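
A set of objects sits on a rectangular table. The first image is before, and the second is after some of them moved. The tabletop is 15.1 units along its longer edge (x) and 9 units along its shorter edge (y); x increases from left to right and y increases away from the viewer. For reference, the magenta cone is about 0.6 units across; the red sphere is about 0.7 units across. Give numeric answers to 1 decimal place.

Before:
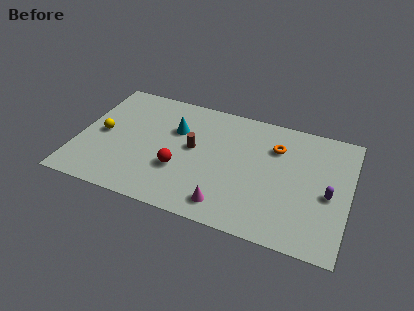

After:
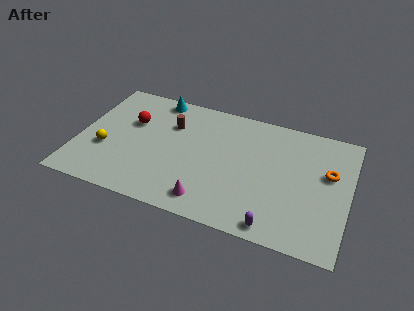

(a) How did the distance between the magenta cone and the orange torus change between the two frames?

+1.9

Before: roughly 5.6 units apart; after: 7.5. That's 1.9 units further apart.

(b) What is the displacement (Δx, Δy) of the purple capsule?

(-2.7, -3.1)

The purple capsule was at about (14.0, 4.0) and moved to about (11.3, 0.9).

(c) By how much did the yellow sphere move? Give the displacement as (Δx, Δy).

(0.3, -1.1)

The yellow sphere started near (1.3, 4.4) and ended near (1.6, 3.3).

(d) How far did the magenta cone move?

1.0

From (8.6, 1.4) to (7.6, 1.4), the magenta cone covered √(1.0² + 0.0²) ≈ 1.0 units.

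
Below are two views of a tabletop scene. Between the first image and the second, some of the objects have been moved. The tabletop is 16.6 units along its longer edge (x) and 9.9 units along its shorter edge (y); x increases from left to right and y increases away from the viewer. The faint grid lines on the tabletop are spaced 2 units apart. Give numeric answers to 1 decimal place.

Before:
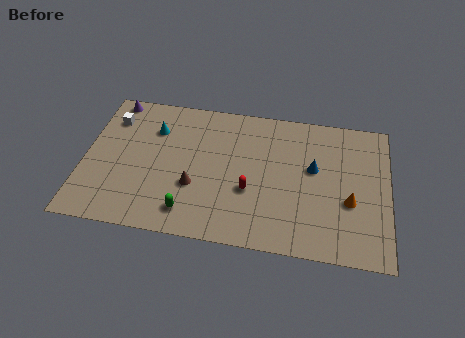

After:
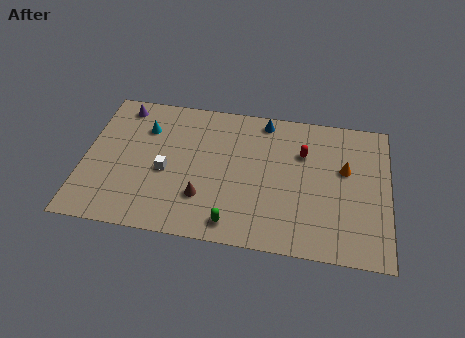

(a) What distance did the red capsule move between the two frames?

4.2

The red capsule was near (9.1, 3.7) before and (11.9, 6.8) after, so it travelled √(2.8² + 3.1²) ≈ 4.2 units.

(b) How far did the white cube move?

4.6

From (1.3, 7.6) to (4.5, 4.3), the white cube covered √(3.2² + 3.3²) ≈ 4.6 units.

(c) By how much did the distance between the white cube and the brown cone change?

-3.7

The distance was about 6.3 in the first image and 2.6 in the second, so they moved 3.7 units closer together.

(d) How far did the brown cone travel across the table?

0.9

The brown cone moved from about (6.1, 3.5) to (6.6, 2.8), a distance of √(0.5² + 0.7²) ≈ 0.9.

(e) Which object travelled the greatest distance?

the white cube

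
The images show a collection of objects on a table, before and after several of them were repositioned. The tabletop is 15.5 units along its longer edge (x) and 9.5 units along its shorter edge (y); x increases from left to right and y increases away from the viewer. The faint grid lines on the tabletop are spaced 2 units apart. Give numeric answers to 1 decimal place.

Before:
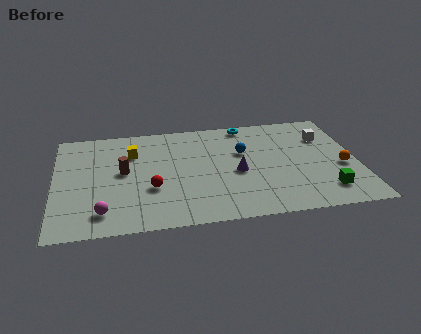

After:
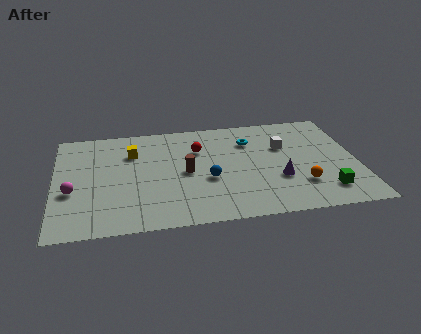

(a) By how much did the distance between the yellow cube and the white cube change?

-2.2

Before: roughly 10.0 units apart; after: 7.8. That's 2.2 units closer together.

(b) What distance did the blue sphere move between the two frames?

2.9

The blue sphere moved from about (9.7, 6.0) to (7.8, 3.8), a distance of √(1.9² + 2.2²) ≈ 2.9.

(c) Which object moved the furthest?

the red sphere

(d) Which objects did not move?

the green cube and the yellow cube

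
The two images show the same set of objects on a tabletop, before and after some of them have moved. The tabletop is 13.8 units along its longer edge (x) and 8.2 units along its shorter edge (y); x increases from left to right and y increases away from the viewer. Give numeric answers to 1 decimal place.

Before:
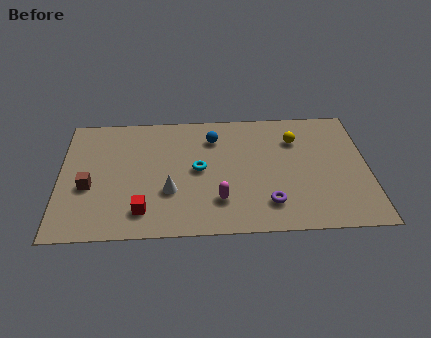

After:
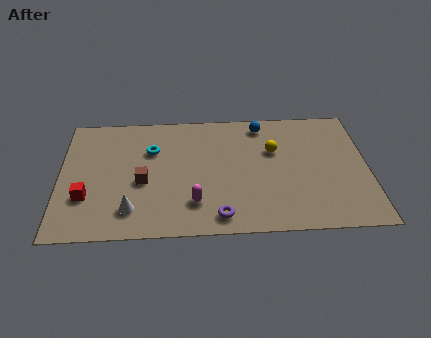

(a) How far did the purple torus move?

2.3

The purple torus was near (9.3, 1.8) before and (7.1, 1.1) after, so it travelled √(2.2² + 0.7²) ≈ 2.3 units.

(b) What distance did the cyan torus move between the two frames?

2.5

The cyan torus moved from about (6.2, 4.2) to (4.1, 5.6), a distance of √(2.1² + 1.4²) ≈ 2.5.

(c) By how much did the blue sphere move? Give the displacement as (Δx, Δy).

(2.2, 0.8)

The blue sphere was at about (6.9, 6.3) and moved to about (9.1, 7.1).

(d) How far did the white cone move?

2.0

The white cone moved from about (4.9, 2.8) to (3.2, 1.7), a distance of √(1.7² + 1.1²) ≈ 2.0.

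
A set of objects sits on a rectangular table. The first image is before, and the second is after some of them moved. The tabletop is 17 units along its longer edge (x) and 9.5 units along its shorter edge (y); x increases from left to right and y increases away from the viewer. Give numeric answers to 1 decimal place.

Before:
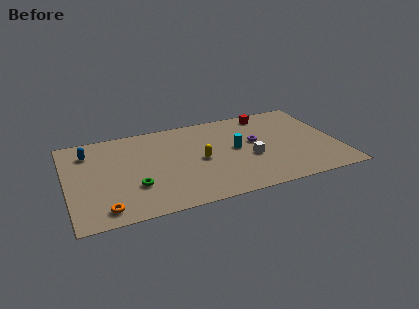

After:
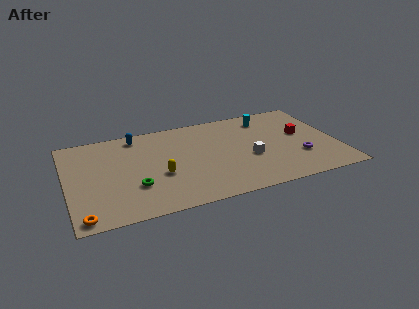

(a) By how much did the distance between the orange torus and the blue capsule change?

+2.2

Before: roughly 6.1 units apart; after: 8.3. That's 2.2 units further apart.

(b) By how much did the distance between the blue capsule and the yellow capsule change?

-2.7

Before: roughly 7.4 units apart; after: 4.7. That's 2.7 units closer together.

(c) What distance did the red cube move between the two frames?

3.5

The red cube was near (13.0, 8.3) before and (14.9, 5.4) after, so it travelled √(1.9² + 2.9²) ≈ 3.5 units.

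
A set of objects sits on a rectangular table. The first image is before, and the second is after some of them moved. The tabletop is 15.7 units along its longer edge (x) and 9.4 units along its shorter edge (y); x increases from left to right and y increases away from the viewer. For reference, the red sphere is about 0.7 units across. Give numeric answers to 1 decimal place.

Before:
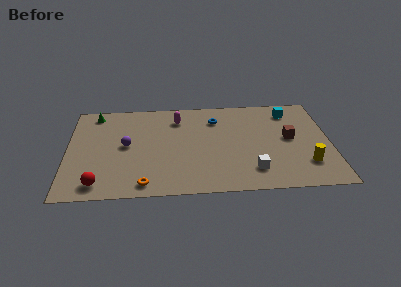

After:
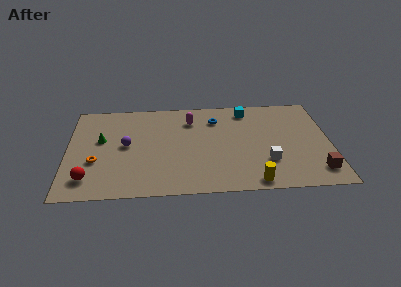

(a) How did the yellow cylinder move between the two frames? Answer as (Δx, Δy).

(-3.2, -1.5)

The yellow cylinder started near (14.2, 2.4) and ended near (11.0, 0.9).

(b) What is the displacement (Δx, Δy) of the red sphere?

(-0.6, 0.5)

The red sphere was at about (1.9, 1.3) and moved to about (1.3, 1.8).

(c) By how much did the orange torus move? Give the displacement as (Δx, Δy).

(-2.9, 2.3)

The orange torus was at about (4.6, 1.1) and moved to about (1.7, 3.4).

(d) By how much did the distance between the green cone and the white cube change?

-1.0

Before: roughly 11.3 units apart; after: 10.3. That's 1.0 units closer together.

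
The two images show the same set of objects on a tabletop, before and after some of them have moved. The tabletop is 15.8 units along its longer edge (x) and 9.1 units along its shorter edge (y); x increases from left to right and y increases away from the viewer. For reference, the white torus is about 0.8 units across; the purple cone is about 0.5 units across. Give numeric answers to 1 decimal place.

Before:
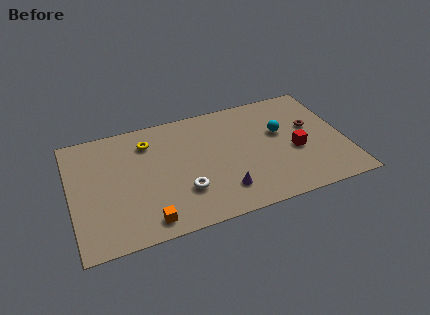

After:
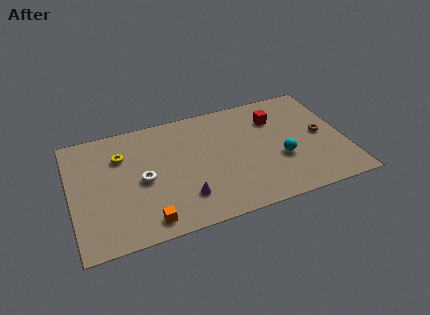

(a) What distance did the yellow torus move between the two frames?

1.7

The yellow torus moved from about (4.6, 7.1) to (3.0, 6.5), a distance of √(1.6² + 0.6²) ≈ 1.7.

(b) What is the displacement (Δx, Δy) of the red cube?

(-0.9, 2.9)

The red cube started near (12.9, 3.8) and ended near (12.0, 6.7).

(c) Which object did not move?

the orange cube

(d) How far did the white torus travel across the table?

2.7

From (6.3, 2.7) to (4.1, 4.3), the white torus covered √(2.2² + 1.6²) ≈ 2.7 units.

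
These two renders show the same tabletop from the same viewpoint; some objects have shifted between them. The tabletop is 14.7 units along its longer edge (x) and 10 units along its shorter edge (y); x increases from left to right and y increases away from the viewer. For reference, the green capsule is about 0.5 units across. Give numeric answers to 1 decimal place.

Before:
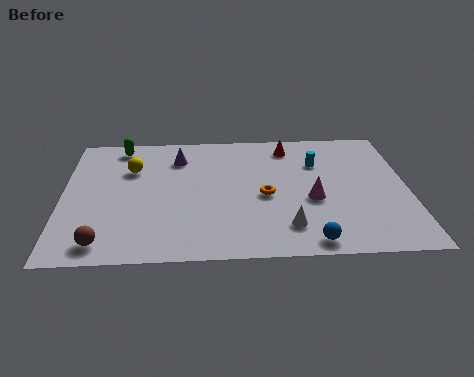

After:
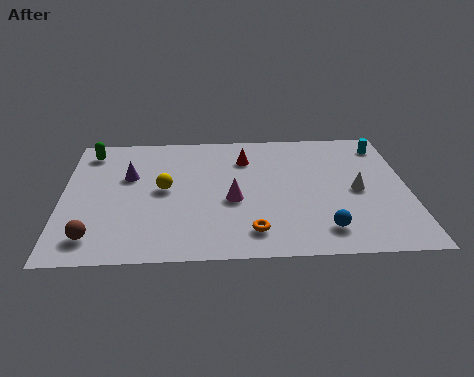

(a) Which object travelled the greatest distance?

the white cone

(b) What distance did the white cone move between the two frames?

4.0

The white cone was near (9.5, 2.1) before and (12.5, 4.7) after, so it travelled √(3.0² + 2.6²) ≈ 4.0 units.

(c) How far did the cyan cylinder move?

3.2

The cyan cylinder was near (10.9, 7.0) before and (13.8, 8.3) after, so it travelled √(2.9² + 1.3²) ≈ 3.2 units.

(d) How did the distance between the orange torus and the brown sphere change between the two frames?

-0.9

The distance was about 7.5 in the first image and 6.6 in the second, so they moved 0.9 units closer together.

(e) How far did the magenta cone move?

3.4

From (10.6, 4.1) to (7.2, 4.2), the magenta cone covered √(3.4² + 0.1²) ≈ 3.4 units.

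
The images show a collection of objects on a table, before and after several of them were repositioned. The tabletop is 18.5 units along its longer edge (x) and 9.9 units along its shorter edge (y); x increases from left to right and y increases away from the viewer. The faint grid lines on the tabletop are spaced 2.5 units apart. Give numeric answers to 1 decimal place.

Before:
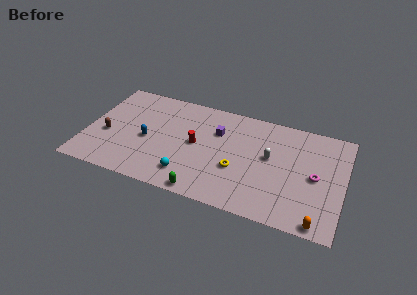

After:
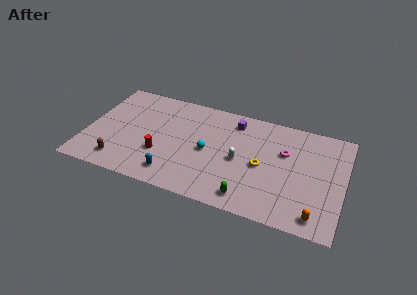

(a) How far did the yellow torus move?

1.9

From (11.0, 3.7) to (12.7, 4.6), the yellow torus covered √(1.7² + 0.9²) ≈ 1.9 units.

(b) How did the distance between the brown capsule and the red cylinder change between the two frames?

-3.3

Before: roughly 6.5 units apart; after: 3.2. That's 3.3 units closer together.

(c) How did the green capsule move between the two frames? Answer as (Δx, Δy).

(3.1, 0.6)

The green capsule started near (8.9, 0.8) and ended near (12.0, 1.4).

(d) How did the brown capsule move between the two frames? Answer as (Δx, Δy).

(1.2, -2.3)

From the two frames, the brown capsule sits at roughly (1.5, 4.0) before and (2.7, 1.7) after.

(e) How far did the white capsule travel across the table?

2.3

The white capsule was near (13.2, 5.6) before and (11.1, 4.6) after, so it travelled √(2.1² + 1.0²) ≈ 2.3 units.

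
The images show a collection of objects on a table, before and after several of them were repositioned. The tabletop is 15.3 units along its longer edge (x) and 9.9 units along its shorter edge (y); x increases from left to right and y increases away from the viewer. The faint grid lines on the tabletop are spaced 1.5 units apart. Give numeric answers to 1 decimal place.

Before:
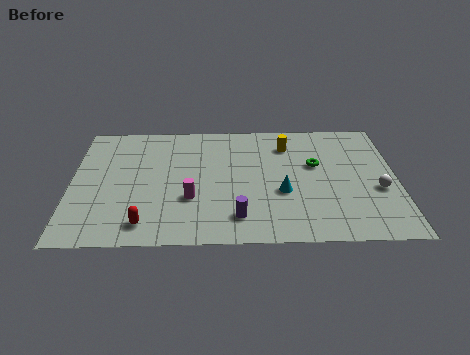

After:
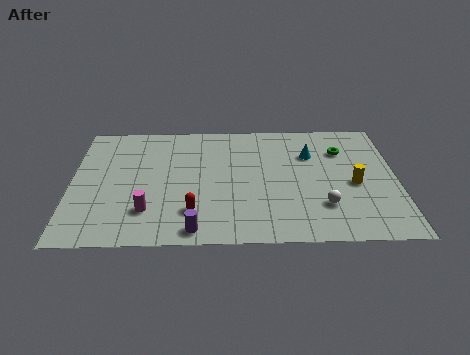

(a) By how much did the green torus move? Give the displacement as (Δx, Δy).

(1.3, 1.2)

The green torus was at about (11.5, 6.0) and moved to about (12.8, 7.2).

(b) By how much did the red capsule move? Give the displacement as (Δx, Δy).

(2.2, 0.9)

The red capsule was at about (3.5, 1.5) and moved to about (5.7, 2.4).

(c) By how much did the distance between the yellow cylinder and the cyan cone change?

-0.7

Before: roughly 3.9 units apart; after: 3.2. That's 0.7 units closer together.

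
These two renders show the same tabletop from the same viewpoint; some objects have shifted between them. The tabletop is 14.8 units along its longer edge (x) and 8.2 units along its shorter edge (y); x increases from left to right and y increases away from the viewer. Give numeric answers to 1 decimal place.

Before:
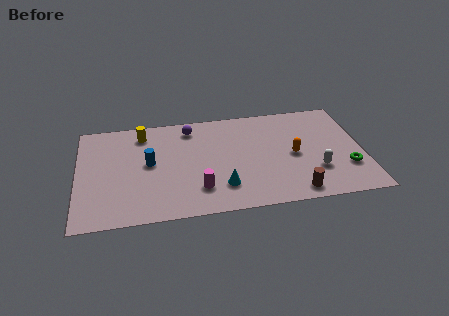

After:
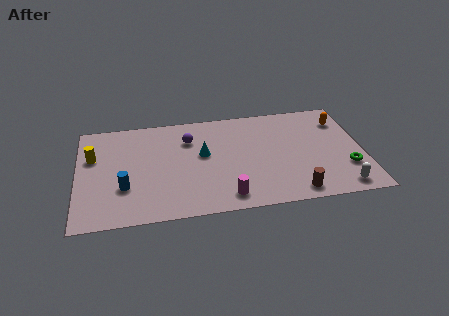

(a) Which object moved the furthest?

the orange capsule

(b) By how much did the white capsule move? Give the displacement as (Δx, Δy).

(1.2, -1.5)

The white capsule was at about (12.3, 2.5) and moved to about (13.5, 1.0).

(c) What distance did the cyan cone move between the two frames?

2.8

The cyan cone moved from about (7.4, 2.0) to (6.5, 4.7), a distance of √(0.9² + 2.7²) ≈ 2.8.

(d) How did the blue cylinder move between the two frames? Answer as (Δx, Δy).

(-1.3, -1.7)

The blue cylinder was at about (3.7, 4.4) and moved to about (2.4, 2.7).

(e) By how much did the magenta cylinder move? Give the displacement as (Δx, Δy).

(1.4, -0.8)

The magenta cylinder started near (6.2, 2.0) and ended near (7.6, 1.2).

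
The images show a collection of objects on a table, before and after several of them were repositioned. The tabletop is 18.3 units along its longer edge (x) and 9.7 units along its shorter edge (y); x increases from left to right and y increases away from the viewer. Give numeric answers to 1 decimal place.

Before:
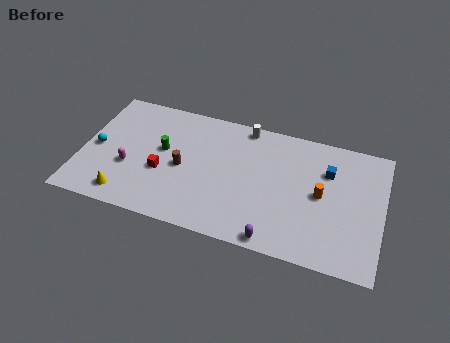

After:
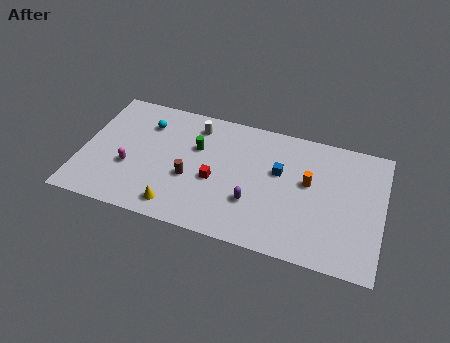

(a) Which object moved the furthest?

the cyan sphere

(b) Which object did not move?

the magenta capsule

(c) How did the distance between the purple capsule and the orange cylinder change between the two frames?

-0.7

The distance was about 4.8 in the first image and 4.1 in the second, so they moved 0.7 units closer together.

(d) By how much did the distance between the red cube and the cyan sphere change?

+1.3

Before: roughly 4.2 units apart; after: 5.5. That's 1.3 units further apart.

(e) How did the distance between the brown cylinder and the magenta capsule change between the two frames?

+0.4

The distance was about 3.3 in the first image and 3.7 in the second, so they moved 0.4 units further apart.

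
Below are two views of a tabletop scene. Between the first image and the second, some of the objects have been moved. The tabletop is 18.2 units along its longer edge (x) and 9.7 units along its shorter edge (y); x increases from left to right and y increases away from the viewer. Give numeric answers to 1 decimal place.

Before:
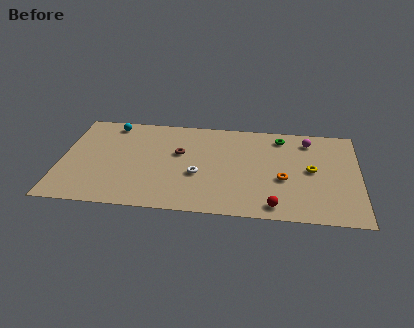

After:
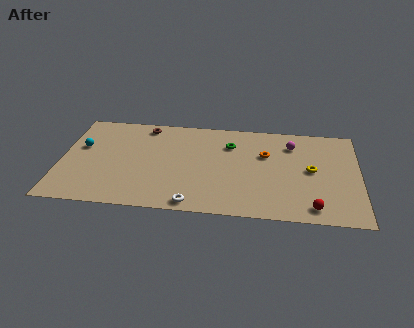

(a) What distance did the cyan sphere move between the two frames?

3.1

From (2.9, 8.5) to (1.2, 5.9), the cyan sphere covered √(1.7² + 2.6²) ≈ 3.1 units.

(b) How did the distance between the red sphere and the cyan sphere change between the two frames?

+2.4

The distance was about 12.5 in the first image and 14.9 in the second, so they moved 2.4 units further apart.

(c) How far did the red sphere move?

2.3

The red sphere was near (13.1, 1.2) before and (15.4, 1.3) after, so it travelled √(2.3² + 0.1²) ≈ 2.3 units.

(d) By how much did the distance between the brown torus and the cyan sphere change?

-0.4

Before: roughly 5.0 units apart; after: 4.6. That's 0.4 units closer together.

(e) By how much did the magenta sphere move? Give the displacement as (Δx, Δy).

(-1.0, -0.5)

The magenta sphere was at about (15.1, 8.0) and moved to about (14.1, 7.5).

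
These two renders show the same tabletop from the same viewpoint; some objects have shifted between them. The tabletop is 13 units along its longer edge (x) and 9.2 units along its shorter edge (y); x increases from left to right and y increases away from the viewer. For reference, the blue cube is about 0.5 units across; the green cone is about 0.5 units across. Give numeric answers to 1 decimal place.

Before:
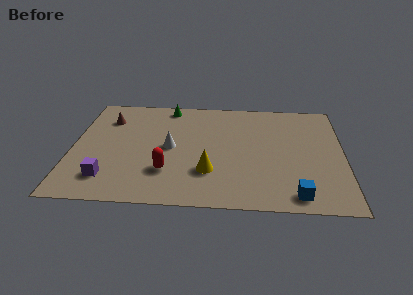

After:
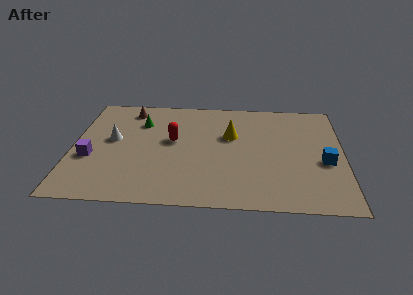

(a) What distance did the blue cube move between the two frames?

3.0

From (10.7, 1.1) to (12.1, 3.8), the blue cube covered √(1.4² + 2.7²) ≈ 3.0 units.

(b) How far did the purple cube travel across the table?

1.8

The purple cube moved from about (1.8, 1.9) to (0.9, 3.5), a distance of √(0.9² + 1.6²) ≈ 1.8.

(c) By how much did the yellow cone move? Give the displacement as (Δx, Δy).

(1.0, 3.1)

The yellow cone started near (6.6, 2.7) and ended near (7.6, 5.8).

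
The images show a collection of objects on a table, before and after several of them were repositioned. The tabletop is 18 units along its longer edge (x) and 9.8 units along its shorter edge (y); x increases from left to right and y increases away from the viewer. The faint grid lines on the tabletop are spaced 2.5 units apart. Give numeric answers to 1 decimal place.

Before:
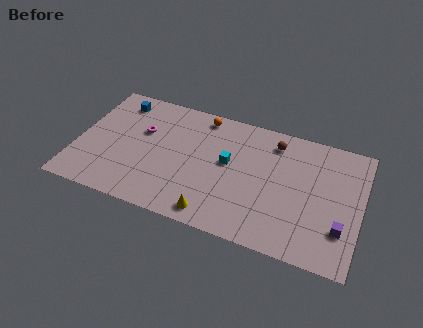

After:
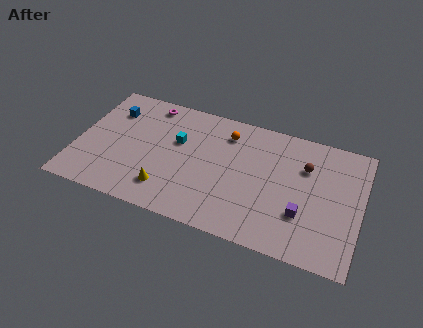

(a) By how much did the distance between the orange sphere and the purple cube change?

-4.0

Before: roughly 11.0 units apart; after: 7.0. That's 4.0 units closer together.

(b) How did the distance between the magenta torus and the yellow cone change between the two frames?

-0.4

The distance was about 7.1 in the first image and 6.7 in the second, so they moved 0.4 units closer together.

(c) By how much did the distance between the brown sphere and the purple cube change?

-3.3

Before: roughly 7.0 units apart; after: 3.7. That's 3.3 units closer together.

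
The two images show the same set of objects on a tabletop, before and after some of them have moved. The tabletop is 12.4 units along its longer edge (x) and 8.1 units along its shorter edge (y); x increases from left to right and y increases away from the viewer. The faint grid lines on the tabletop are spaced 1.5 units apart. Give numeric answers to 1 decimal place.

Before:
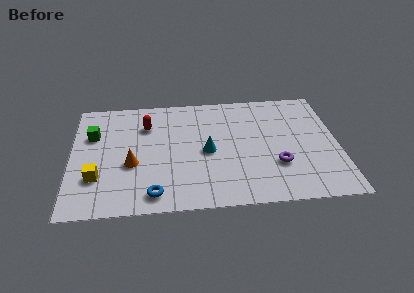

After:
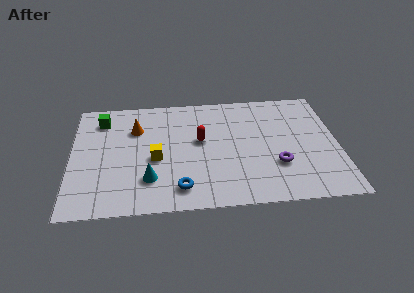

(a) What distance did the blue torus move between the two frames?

1.2

The blue torus was near (3.8, 1.1) before and (5.0, 1.4) after, so it travelled √(1.2² + 0.3²) ≈ 1.2 units.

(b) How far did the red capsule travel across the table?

2.8

The red capsule was near (3.5, 5.9) before and (6.0, 4.6) after, so it travelled √(2.5² + 1.3²) ≈ 2.8 units.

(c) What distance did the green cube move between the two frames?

1.2

From (1.0, 5.4) to (1.4, 6.5), the green cube covered √(0.4² + 1.1²) ≈ 1.2 units.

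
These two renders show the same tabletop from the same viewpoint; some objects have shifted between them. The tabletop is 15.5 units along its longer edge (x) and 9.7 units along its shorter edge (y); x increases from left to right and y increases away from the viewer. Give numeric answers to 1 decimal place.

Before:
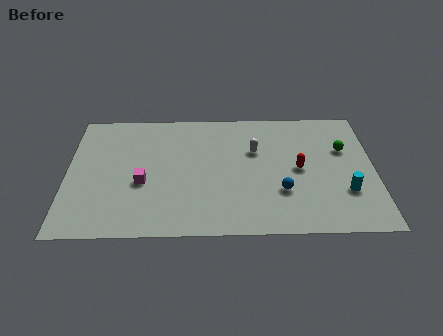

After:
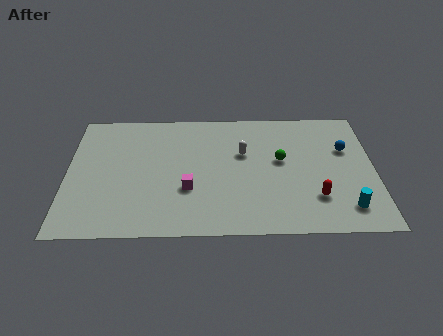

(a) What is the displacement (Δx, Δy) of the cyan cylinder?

(0.0, -1.2)

The cyan cylinder was at about (14.0, 3.0) and moved to about (14.0, 1.8).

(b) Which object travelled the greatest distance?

the blue sphere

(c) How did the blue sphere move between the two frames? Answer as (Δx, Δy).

(3.3, 3.2)

The blue sphere was at about (10.8, 3.1) and moved to about (14.1, 6.3).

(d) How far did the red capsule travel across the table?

2.3

The red capsule was near (11.7, 4.8) before and (12.5, 2.6) after, so it travelled √(0.8² + 2.2²) ≈ 2.3 units.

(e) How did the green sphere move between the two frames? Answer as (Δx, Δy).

(-3.2, -0.8)

From the two frames, the green sphere sits at roughly (14.0, 6.3) before and (10.8, 5.5) after.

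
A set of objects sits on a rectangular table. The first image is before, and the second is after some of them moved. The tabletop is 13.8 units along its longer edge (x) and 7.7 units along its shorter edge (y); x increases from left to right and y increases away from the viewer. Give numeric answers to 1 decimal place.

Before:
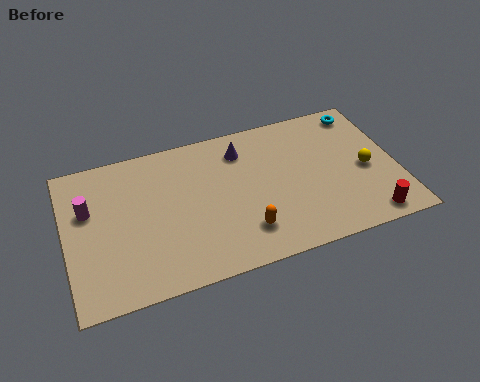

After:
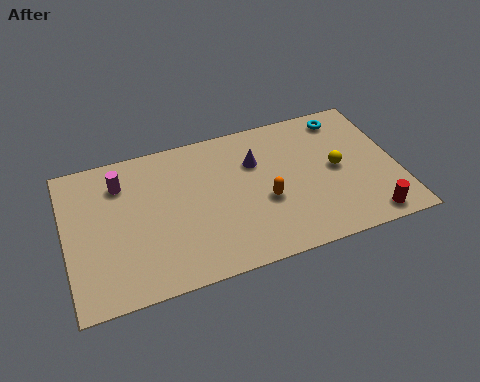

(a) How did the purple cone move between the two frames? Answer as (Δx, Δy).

(0.5, -0.8)

The purple cone started near (7.5, 6.1) and ended near (8.0, 5.3).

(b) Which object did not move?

the red cylinder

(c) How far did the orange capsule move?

1.6

The orange capsule moved from about (7.2, 1.8) to (8.2, 3.1), a distance of √(1.0² + 1.3²) ≈ 1.6.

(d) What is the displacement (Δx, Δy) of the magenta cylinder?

(1.4, 1.0)

The magenta cylinder was at about (1.0, 4.9) and moved to about (2.4, 5.9).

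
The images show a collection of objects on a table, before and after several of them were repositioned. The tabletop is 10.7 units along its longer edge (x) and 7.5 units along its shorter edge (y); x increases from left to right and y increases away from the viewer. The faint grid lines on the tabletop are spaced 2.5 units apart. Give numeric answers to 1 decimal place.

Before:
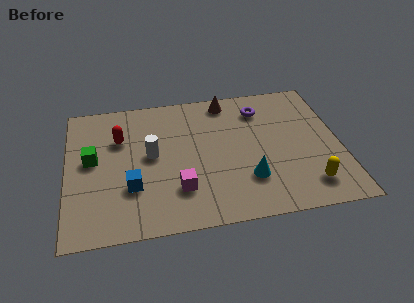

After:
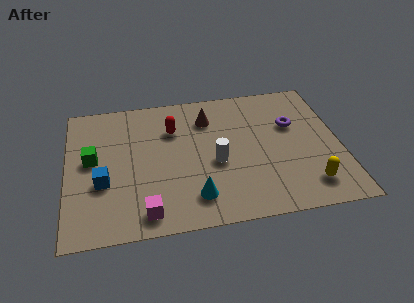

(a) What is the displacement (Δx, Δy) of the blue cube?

(-1.1, 0.4)

From the two frames, the blue cube sits at roughly (2.5, 2.4) before and (1.4, 2.8) after.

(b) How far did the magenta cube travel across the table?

1.6

From (4.3, 2.0) to (3.0, 1.0), the magenta cube covered √(1.3² + 1.0²) ≈ 1.6 units.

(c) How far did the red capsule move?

2.1

The red capsule was near (2.1, 5.1) before and (4.2, 5.3) after, so it travelled √(2.1² + 0.2²) ≈ 2.1 units.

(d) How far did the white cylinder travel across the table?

2.6

The white cylinder was near (3.3, 4.0) before and (5.8, 3.2) after, so it travelled √(2.5² + 0.8²) ≈ 2.6 units.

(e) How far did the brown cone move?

1.2

The brown cone was near (6.4, 6.6) before and (5.6, 5.7) after, so it travelled √(0.8² + 0.9²) ≈ 1.2 units.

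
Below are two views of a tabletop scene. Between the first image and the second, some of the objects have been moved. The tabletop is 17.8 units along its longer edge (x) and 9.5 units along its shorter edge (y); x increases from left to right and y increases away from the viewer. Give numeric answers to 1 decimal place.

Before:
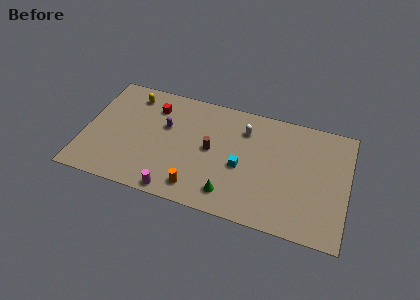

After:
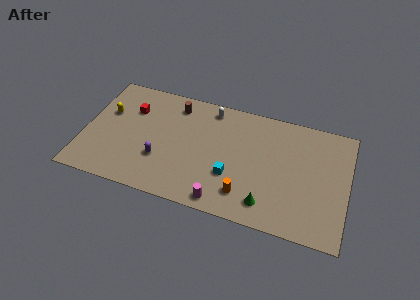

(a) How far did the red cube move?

1.6

The red cube moved from about (4.5, 7.3) to (3.0, 6.7), a distance of √(1.5² + 0.6²) ≈ 1.6.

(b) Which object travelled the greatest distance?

the brown cylinder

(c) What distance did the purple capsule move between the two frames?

2.8

The purple capsule was near (5.4, 5.9) before and (5.3, 3.1) after, so it travelled √(0.1² + 2.8²) ≈ 2.8 units.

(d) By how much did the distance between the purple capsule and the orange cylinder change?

+0.8

The distance was about 5.1 in the first image and 5.9 in the second, so they moved 0.8 units further apart.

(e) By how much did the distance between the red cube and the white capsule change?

-0.7

They were about 6.2 units apart before and 5.5 after — 0.7 units closer together.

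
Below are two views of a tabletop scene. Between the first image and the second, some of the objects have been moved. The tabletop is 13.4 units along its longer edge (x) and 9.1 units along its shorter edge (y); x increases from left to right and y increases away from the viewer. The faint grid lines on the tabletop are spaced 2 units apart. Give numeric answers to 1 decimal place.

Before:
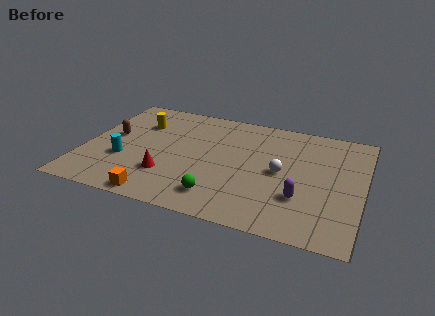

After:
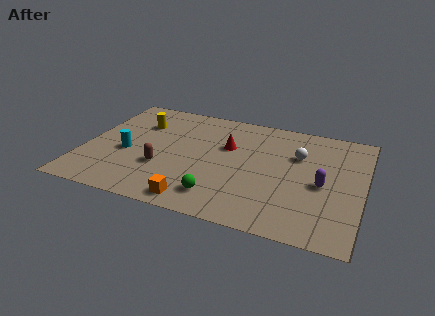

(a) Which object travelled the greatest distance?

the red cone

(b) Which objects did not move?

the green sphere and the yellow cylinder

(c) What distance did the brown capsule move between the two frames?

3.3

The brown capsule was near (1.2, 5.0) before and (3.9, 3.1) after, so it travelled √(2.7² + 1.9²) ≈ 3.3 units.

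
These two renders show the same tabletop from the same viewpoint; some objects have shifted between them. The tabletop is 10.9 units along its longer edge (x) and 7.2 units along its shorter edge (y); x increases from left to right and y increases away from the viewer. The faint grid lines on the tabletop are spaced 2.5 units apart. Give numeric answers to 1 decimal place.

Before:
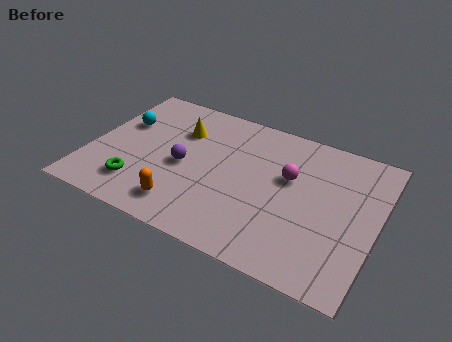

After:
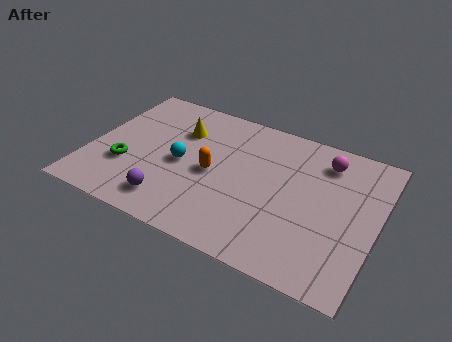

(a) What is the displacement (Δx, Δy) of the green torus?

(-0.6, 0.8)

The green torus was at about (2.1, 1.6) and moved to about (1.5, 2.4).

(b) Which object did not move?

the yellow cone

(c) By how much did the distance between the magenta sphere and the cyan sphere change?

-0.8

They were about 6.5 units apart before and 5.7 after — 0.8 units closer together.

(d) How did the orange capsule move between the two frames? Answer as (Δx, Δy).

(0.8, 2.1)

From the two frames, the orange capsule sits at roughly (3.9, 1.3) before and (4.7, 3.4) after.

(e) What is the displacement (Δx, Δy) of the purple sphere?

(-0.2, -2.0)

The purple sphere was at about (3.6, 3.3) and moved to about (3.4, 1.3).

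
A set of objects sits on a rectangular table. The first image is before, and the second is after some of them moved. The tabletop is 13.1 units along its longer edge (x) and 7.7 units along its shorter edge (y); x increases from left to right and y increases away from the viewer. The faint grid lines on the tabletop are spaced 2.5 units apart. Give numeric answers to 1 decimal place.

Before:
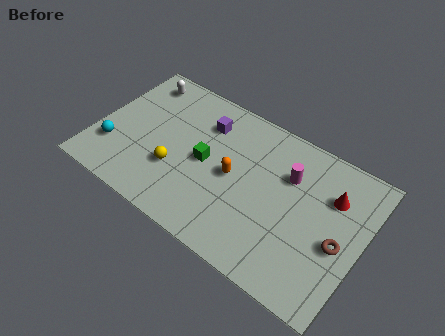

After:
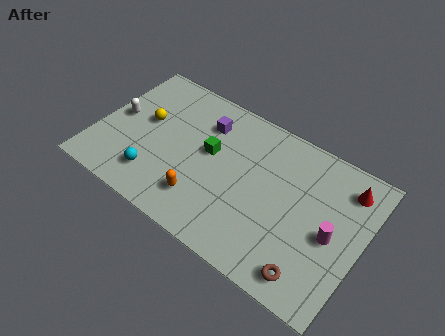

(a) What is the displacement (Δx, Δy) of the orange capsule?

(-1.2, -2.0)

The orange capsule started near (6.8, 3.8) and ended near (5.6, 1.8).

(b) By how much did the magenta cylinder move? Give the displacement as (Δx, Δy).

(2.4, -1.8)

The magenta cylinder was at about (9.3, 5.3) and moved to about (11.7, 3.5).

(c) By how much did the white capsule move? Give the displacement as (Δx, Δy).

(-0.6, -2.5)

From the two frames, the white capsule sits at roughly (1.5, 6.5) before and (0.9, 4.0) after.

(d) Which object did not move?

the purple cube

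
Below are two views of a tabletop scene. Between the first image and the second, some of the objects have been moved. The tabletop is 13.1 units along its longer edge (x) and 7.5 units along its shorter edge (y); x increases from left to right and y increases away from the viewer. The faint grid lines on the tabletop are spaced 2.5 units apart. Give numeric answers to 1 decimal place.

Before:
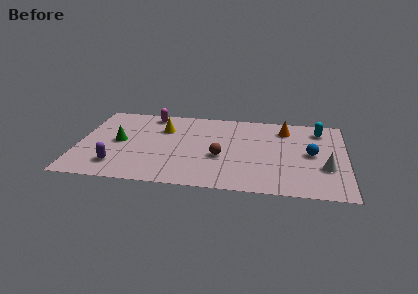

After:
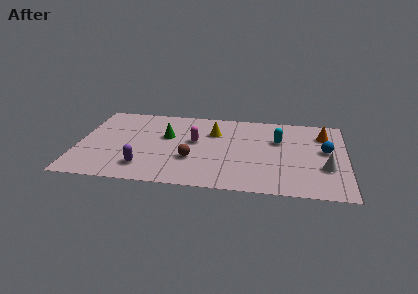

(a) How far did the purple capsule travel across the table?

1.3

The purple capsule was near (2.0, 1.6) before and (3.3, 1.6) after, so it travelled √(1.3² + 0.0²) ≈ 1.3 units.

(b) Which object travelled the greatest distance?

the magenta capsule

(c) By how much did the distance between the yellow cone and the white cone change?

-2.3

The distance was about 8.4 in the first image and 6.1 in the second, so they moved 2.3 units closer together.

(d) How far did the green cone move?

2.4

From (2.0, 3.8) to (4.3, 4.6), the green cone covered √(2.3² + 0.8²) ≈ 2.4 units.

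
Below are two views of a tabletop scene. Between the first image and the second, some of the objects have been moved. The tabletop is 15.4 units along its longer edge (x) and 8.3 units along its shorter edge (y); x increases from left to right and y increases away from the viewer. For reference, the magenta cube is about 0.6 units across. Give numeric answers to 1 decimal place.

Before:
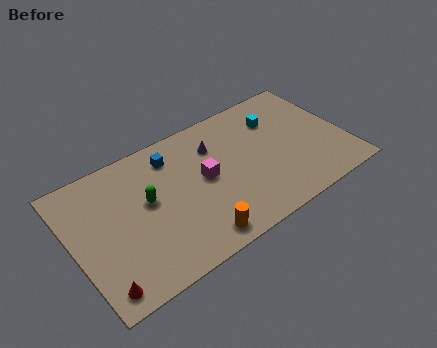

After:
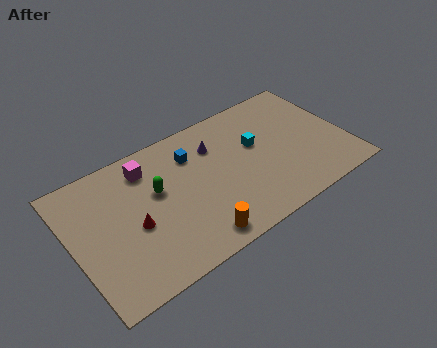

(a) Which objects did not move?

the purple cone and the orange cylinder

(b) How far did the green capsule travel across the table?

0.7

The green capsule was near (4.2, 4.7) before and (4.8, 5.0) after, so it travelled √(0.6² + 0.3²) ≈ 0.7 units.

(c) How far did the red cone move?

3.4

The red cone moved from about (1.0, 1.1) to (3.3, 3.6), a distance of √(2.3² + 2.5²) ≈ 3.4.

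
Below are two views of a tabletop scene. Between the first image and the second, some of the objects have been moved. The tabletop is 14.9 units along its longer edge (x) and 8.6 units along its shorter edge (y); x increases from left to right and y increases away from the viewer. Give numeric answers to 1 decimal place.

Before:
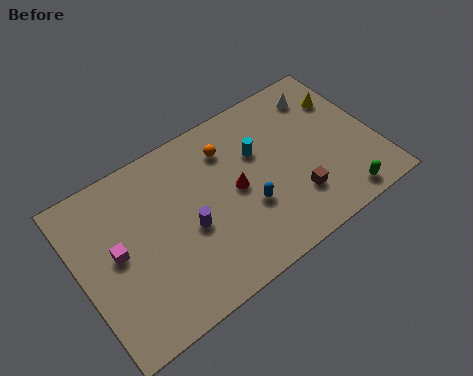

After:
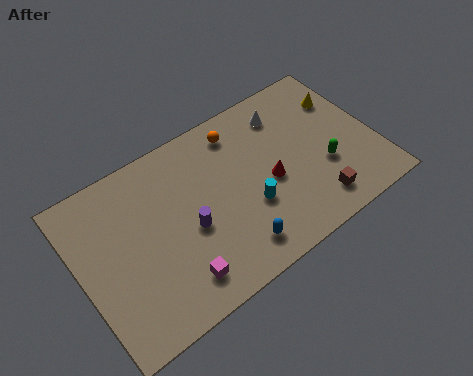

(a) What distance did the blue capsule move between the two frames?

1.9

The blue capsule was near (8.2, 3.1) before and (7.2, 1.5) after, so it travelled √(1.0² + 1.6²) ≈ 1.9 units.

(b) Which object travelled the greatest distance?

the magenta cube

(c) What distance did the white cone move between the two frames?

1.9

From (12.8, 7.0) to (10.9, 6.9), the white cone covered √(1.9² + 0.1²) ≈ 1.9 units.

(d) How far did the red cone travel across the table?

1.8

The red cone was near (7.8, 4.3) before and (9.5, 3.8) after, so it travelled √(1.7² + 0.5²) ≈ 1.8 units.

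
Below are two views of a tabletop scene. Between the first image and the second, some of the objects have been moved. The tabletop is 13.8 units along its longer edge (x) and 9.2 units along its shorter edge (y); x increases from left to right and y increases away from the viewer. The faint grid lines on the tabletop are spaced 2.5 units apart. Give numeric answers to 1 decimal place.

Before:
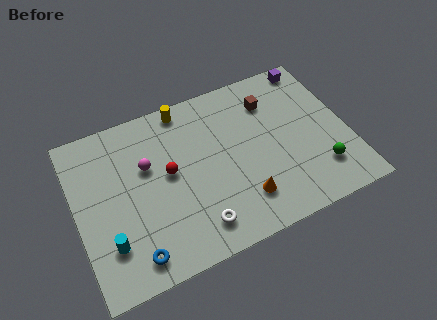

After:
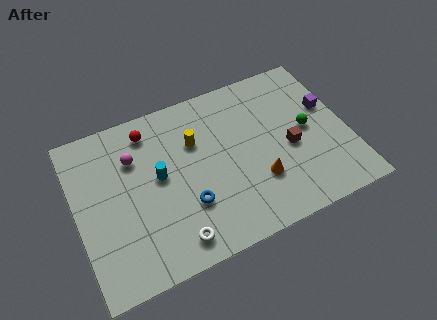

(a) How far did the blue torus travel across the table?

3.3

The blue torus was near (2.5, 1.3) before and (5.4, 2.9) after, so it travelled √(2.9² + 1.6²) ≈ 3.3 units.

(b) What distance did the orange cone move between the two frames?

1.1

The orange cone was near (8.1, 2.1) before and (9.0, 2.8) after, so it travelled √(0.9² + 0.7²) ≈ 1.1 units.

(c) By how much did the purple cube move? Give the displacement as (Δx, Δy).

(0.4, -2.7)

The purple cube started near (12.6, 8.3) and ended near (13.0, 5.6).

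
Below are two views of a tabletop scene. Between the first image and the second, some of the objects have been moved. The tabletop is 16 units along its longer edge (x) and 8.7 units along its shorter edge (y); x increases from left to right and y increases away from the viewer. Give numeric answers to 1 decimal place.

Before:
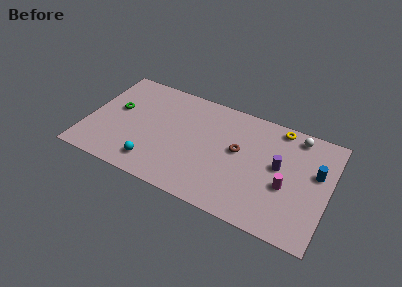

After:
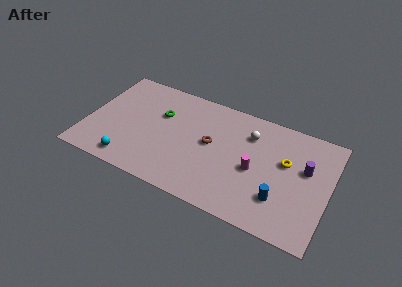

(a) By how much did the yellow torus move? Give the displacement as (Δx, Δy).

(0.7, -2.5)

The yellow torus started near (12.4, 7.8) and ended near (13.1, 5.3).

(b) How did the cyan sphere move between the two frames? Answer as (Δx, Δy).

(-1.5, -0.4)

The cyan sphere was at about (4.7, 1.6) and moved to about (3.2, 1.2).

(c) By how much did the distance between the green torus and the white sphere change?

-6.1

Before: roughly 12.1 units apart; after: 6.0. That's 6.1 units closer together.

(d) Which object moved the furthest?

the blue cylinder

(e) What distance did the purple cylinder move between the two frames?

1.8

The purple cylinder moved from about (12.7, 4.8) to (14.4, 5.3), a distance of √(1.7² + 0.5²) ≈ 1.8.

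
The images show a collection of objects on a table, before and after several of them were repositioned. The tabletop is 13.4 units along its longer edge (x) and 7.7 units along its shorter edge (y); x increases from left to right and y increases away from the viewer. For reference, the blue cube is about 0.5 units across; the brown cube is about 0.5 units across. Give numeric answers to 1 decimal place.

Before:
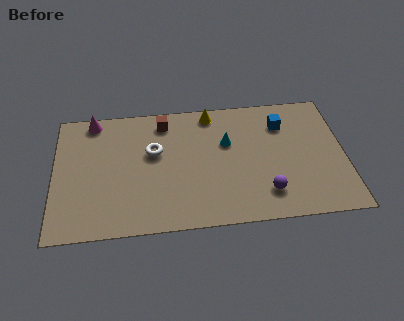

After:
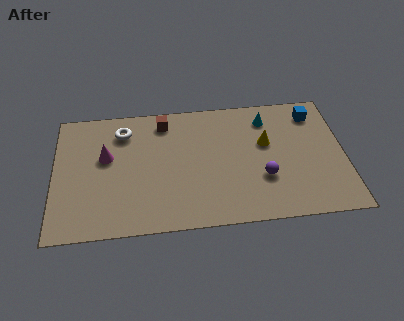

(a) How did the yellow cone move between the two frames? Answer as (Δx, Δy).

(2.5, -2.1)

The yellow cone started near (7.3, 6.8) and ended near (9.8, 4.7).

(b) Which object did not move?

the brown cube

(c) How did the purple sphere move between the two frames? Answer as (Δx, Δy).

(-0.1, 0.9)

The purple sphere started near (9.7, 1.7) and ended near (9.6, 2.6).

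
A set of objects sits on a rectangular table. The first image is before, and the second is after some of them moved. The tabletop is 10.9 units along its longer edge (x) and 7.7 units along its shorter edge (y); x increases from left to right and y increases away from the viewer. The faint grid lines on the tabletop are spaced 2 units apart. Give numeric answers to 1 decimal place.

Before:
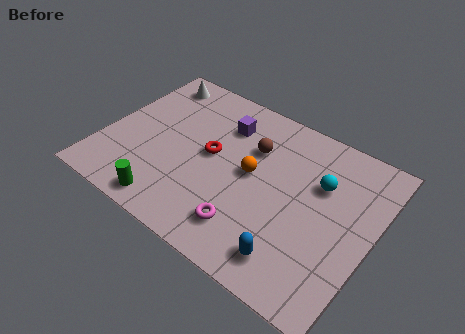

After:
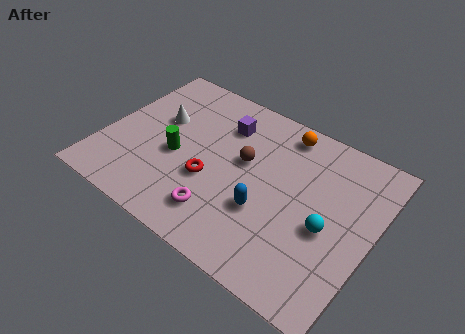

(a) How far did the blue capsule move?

2.0

The blue capsule moved from about (8.2, 1.3) to (6.8, 2.7), a distance of √(1.4² + 1.4²) ≈ 2.0.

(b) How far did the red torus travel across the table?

1.2

The red torus was near (4.3, 4.1) before and (4.5, 2.9) after, so it travelled √(0.2² + 1.2²) ≈ 1.2 units.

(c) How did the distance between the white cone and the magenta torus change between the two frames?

-2.6

The distance was about 7.1 in the first image and 4.5 in the second, so they moved 2.6 units closer together.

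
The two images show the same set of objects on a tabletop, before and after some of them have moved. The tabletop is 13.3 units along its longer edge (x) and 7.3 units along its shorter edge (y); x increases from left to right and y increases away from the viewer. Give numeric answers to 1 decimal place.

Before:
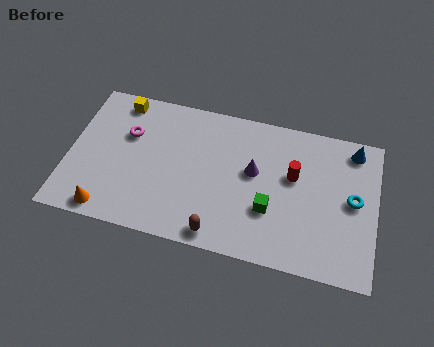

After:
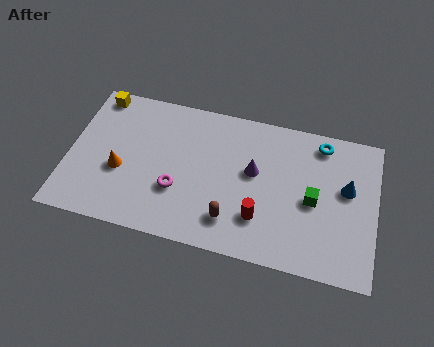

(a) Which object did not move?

the purple cone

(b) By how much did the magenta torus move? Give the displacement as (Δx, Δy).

(2.3, -2.3)

The magenta torus was at about (2.5, 4.8) and moved to about (4.8, 2.5).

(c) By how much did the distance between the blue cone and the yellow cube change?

+1.0

Before: roughly 10.2 units apart; after: 11.2. That's 1.0 units further apart.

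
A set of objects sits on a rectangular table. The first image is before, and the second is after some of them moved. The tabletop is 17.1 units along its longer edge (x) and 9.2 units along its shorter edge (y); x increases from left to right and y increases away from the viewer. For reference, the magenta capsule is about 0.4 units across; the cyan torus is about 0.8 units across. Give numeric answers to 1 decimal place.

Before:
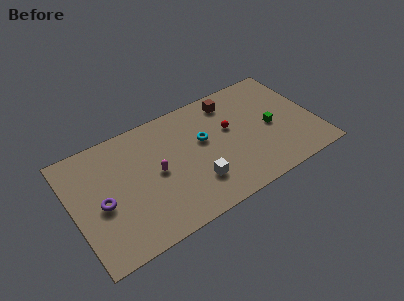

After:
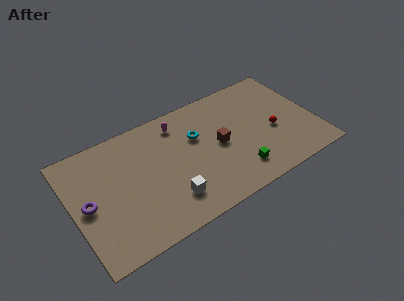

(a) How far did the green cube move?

3.7

From (14.0, 4.3) to (11.2, 1.9), the green cube covered √(2.8² + 2.4²) ≈ 3.7 units.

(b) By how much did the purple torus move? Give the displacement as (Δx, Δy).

(-0.9, 0.4)

The purple torus was at about (1.9, 4.1) and moved to about (1.0, 4.5).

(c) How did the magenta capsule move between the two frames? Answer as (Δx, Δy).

(2.0, 3.0)

The magenta capsule started near (5.8, 4.6) and ended near (7.8, 7.6).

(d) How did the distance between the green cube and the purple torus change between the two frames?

-1.6

Before: roughly 12.1 units apart; after: 10.5. That's 1.6 units closer together.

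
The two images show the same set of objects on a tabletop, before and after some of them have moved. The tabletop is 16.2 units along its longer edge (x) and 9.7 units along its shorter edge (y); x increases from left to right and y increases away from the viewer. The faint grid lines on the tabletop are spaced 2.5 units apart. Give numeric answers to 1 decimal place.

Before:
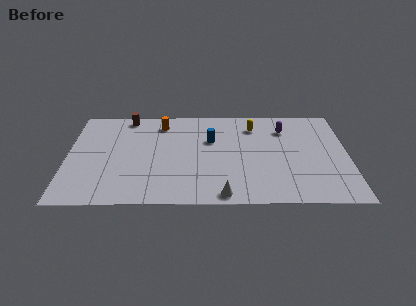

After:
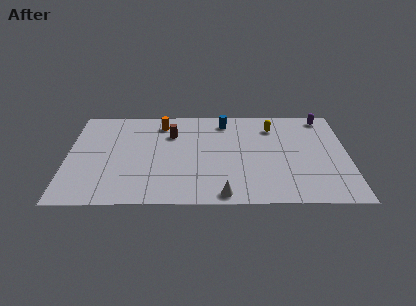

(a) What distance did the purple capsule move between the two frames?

2.6

From (12.6, 7.4) to (14.9, 8.6), the purple capsule covered √(2.3² + 1.2²) ≈ 2.6 units.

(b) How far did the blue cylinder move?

2.1

The blue cylinder moved from about (8.3, 6.3) to (9.1, 8.2), a distance of √(0.8² + 1.9²) ≈ 2.1.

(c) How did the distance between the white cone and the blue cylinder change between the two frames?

+1.9

They were about 5.4 units apart before and 7.3 after — 1.9 units further apart.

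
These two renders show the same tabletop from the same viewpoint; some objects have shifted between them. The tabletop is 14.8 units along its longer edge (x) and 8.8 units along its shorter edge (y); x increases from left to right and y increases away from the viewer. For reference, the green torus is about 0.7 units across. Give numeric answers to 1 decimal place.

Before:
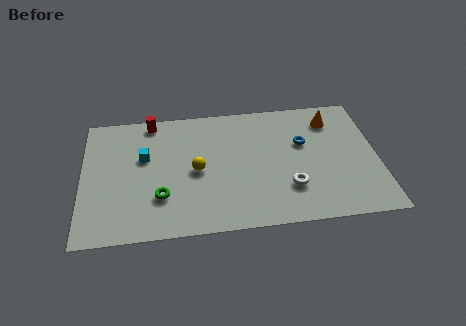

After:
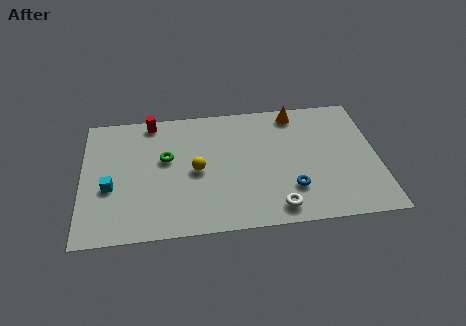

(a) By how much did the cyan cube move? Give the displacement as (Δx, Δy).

(-1.7, -1.9)

From the two frames, the cyan cube sits at roughly (3.1, 5.4) before and (1.4, 3.5) after.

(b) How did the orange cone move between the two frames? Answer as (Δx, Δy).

(-1.8, 0.7)

From the two frames, the orange cone sits at roughly (12.6, 7.0) before and (10.8, 7.7) after.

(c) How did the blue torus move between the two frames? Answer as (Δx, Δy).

(-0.7, -3.1)

The blue torus was at about (11.1, 5.5) and moved to about (10.4, 2.4).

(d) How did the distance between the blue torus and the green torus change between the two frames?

-1.0

They were about 7.8 units apart before and 6.8 after — 1.0 units closer together.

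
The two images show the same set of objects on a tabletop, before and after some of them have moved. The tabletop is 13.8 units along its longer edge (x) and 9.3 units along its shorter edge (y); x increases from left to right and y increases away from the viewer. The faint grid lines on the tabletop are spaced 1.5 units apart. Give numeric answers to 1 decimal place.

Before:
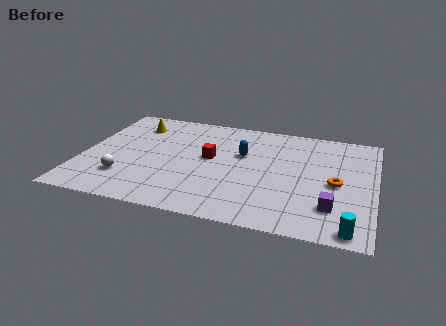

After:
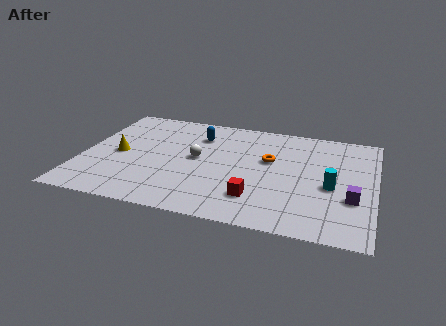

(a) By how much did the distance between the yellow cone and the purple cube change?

+0.3

They were about 10.9 units apart before and 11.2 after — 0.3 units further apart.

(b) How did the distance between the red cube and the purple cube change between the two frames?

-2.0

Before: roughly 6.5 units apart; after: 4.5. That's 2.0 units closer together.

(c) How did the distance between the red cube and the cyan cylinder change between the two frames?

-4.2

Before: roughly 8.0 units apart; after: 3.8. That's 4.2 units closer together.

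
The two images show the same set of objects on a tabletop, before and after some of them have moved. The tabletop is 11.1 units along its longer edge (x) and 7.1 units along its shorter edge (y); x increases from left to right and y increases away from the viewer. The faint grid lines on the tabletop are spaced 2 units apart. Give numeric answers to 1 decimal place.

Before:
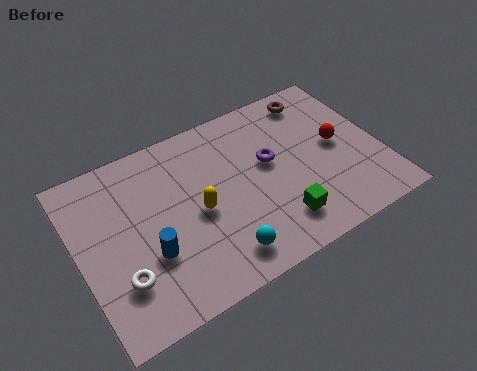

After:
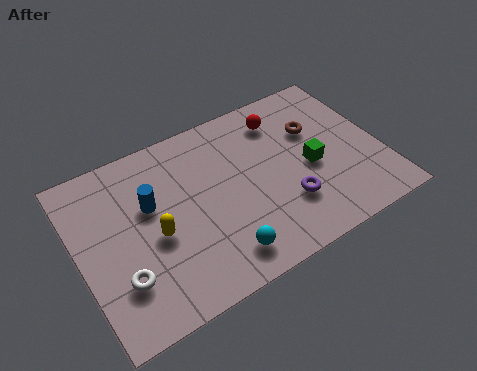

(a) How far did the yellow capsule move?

1.6

The yellow capsule was near (4.3, 3.3) before and (2.7, 3.1) after, so it travelled √(1.6² + 0.2²) ≈ 1.6 units.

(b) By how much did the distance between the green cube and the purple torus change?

-1.0

The distance was about 2.6 in the first image and 1.6 in the second, so they moved 1.0 units closer together.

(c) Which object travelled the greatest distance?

the red sphere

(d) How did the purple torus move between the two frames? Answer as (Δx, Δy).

(0.3, -2.0)

The purple torus started near (7.1, 4.1) and ended near (7.4, 2.1).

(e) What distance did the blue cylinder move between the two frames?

1.9

The blue cylinder was near (2.4, 2.5) before and (2.7, 4.4) after, so it travelled √(0.3² + 1.9²) ≈ 1.9 units.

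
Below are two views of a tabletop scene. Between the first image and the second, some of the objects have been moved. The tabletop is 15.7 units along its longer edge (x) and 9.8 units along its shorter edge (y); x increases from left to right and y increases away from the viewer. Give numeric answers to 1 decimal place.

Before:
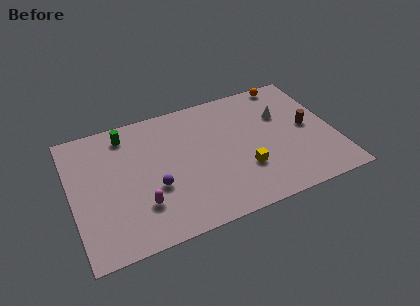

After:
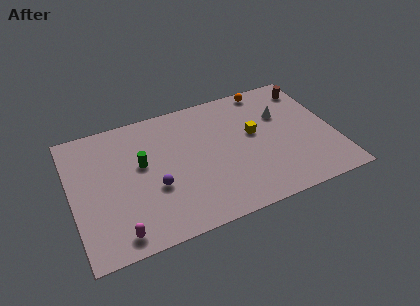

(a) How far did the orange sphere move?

1.3

The orange sphere moved from about (13.5, 9.0) to (12.2, 8.9), a distance of √(1.3² + 0.1²) ≈ 1.3.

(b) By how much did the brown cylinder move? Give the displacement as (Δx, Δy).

(0.5, 3.1)

The brown cylinder was at about (14.2, 5.0) and moved to about (14.7, 8.1).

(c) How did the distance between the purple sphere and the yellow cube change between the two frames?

+1.2

Before: roughly 5.3 units apart; after: 6.5. That's 1.2 units further apart.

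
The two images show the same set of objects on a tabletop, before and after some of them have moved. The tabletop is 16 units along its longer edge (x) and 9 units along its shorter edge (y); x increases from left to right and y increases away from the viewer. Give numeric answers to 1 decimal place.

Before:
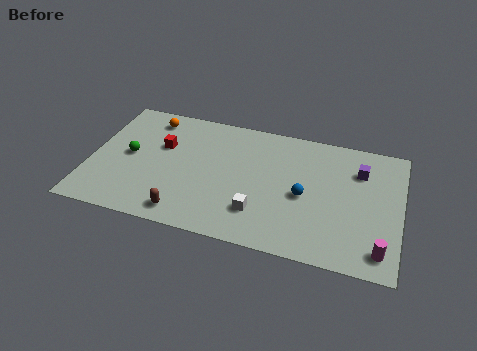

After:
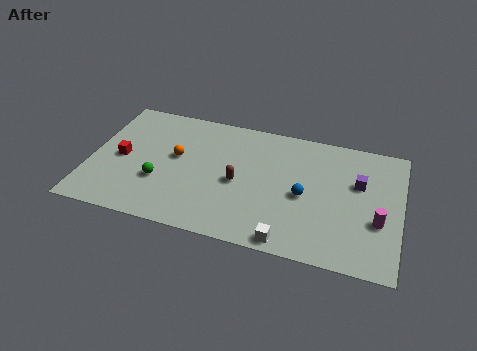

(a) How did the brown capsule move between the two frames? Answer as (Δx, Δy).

(2.5, 2.9)

The brown capsule was at about (5.2, 1.2) and moved to about (7.7, 4.1).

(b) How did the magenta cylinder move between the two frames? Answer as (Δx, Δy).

(-0.2, 1.9)

The magenta cylinder was at about (15.1, 1.4) and moved to about (14.9, 3.3).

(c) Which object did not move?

the blue sphere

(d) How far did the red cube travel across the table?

2.4

The red cube moved from about (3.6, 5.7) to (1.6, 4.3), a distance of √(2.0² + 1.4²) ≈ 2.4.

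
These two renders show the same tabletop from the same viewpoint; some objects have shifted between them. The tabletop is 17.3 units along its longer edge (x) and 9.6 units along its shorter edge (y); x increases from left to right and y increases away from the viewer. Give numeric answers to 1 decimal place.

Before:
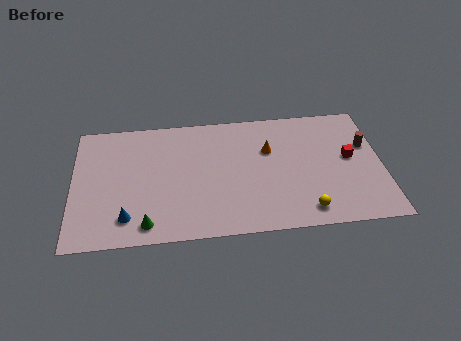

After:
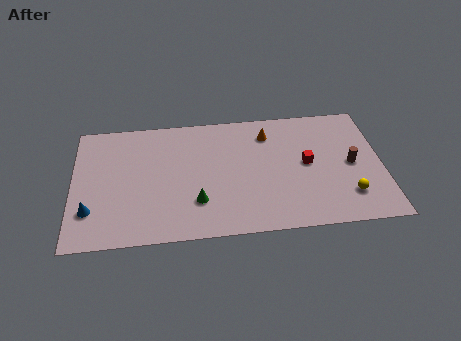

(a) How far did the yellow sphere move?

2.6

The yellow sphere moved from about (12.9, 1.4) to (15.3, 2.3), a distance of √(2.4² + 0.9²) ≈ 2.6.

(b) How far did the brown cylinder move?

1.7

The brown cylinder moved from about (16.5, 6.1) to (15.6, 4.7), a distance of √(0.9² + 1.4²) ≈ 1.7.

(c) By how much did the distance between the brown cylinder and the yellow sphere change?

-3.5

The distance was about 5.9 in the first image and 2.4 in the second, so they moved 3.5 units closer together.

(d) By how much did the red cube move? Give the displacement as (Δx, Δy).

(-2.4, -0.2)

The red cube started near (15.5, 5.2) and ended near (13.1, 5.0).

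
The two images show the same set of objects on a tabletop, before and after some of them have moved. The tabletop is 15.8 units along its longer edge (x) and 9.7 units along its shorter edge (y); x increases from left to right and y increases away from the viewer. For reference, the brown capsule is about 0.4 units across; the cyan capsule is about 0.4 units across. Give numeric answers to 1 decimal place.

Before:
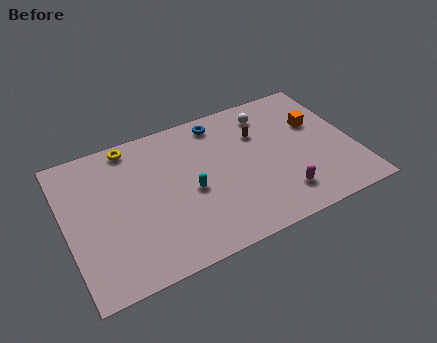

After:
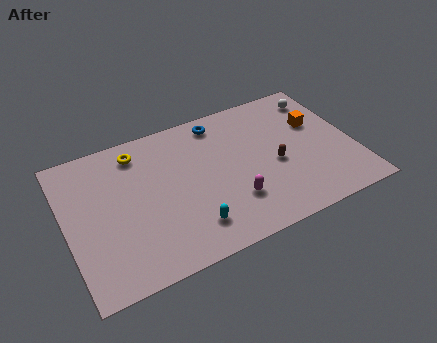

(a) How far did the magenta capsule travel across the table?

2.7

The magenta capsule was near (11.4, 2.0) before and (8.8, 2.7) after, so it travelled √(2.6² + 0.7²) ≈ 2.7 units.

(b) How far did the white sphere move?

3.0

The white sphere was near (11.5, 7.9) before and (14.5, 8.0) after, so it travelled √(3.0² + 0.1²) ≈ 3.0 units.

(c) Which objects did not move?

the blue torus and the orange cube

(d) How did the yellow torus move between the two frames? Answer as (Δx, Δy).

(0.3, -0.6)

From the two frames, the yellow torus sits at roughly (3.9, 8.7) before and (4.2, 8.1) after.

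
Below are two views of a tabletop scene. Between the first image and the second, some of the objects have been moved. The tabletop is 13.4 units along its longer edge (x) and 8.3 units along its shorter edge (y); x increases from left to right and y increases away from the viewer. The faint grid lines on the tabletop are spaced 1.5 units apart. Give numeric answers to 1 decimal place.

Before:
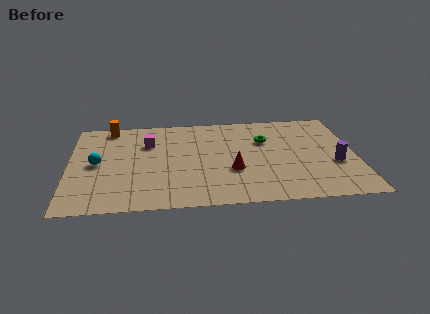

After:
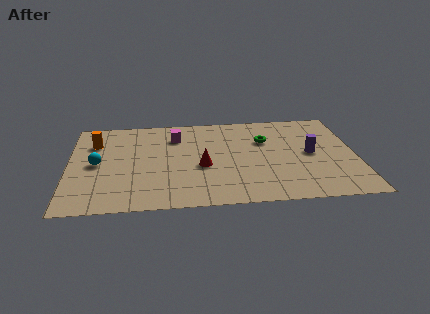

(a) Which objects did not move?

the cyan sphere and the green torus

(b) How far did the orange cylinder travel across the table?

1.6

From (1.9, 7.4) to (1.2, 6.0), the orange cylinder covered √(0.7² + 1.4²) ≈ 1.6 units.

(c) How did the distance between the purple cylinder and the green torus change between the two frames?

-1.5

The distance was about 4.0 in the first image and 2.5 in the second, so they moved 1.5 units closer together.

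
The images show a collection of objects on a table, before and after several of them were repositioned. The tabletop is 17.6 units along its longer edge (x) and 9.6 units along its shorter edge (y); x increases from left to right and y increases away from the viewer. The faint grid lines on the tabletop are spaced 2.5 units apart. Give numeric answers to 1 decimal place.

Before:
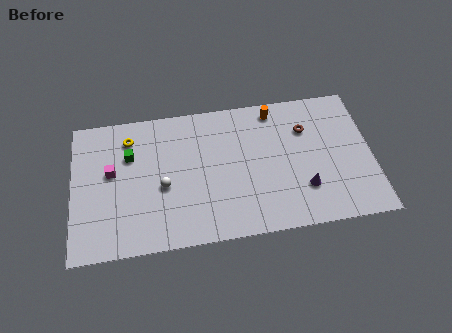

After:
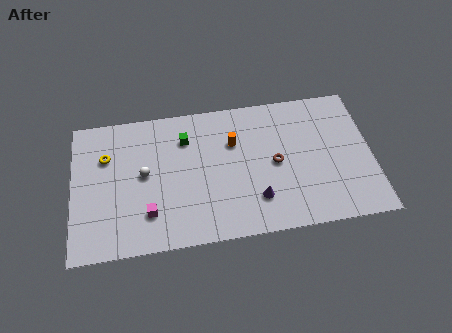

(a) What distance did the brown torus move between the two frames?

2.8

From (13.8, 6.8) to (11.9, 4.7), the brown torus covered √(1.9² + 2.1²) ≈ 2.8 units.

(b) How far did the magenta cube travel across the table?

3.7

From (2.3, 5.5) to (4.4, 2.4), the magenta cube covered √(2.1² + 3.1²) ≈ 3.7 units.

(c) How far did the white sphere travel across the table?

1.5

The white sphere was near (5.3, 4.1) before and (4.2, 5.1) after, so it travelled √(1.1² + 1.0²) ≈ 1.5 units.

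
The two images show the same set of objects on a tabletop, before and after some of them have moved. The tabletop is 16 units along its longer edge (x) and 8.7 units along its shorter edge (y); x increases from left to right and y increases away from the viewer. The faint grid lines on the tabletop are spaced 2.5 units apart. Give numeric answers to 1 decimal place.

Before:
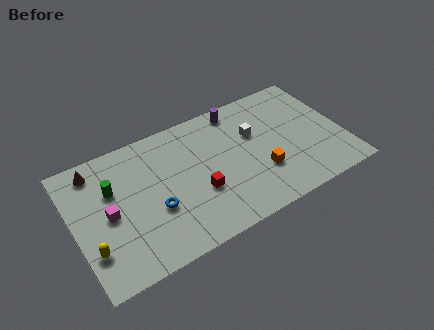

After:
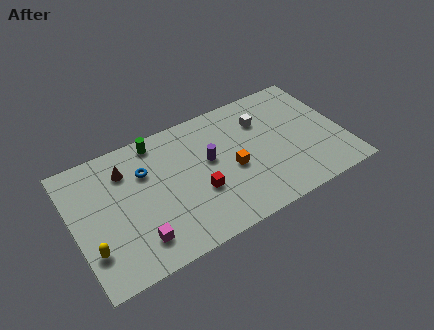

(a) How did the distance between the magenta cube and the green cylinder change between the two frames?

+4.6

Before: roughly 1.6 units apart; after: 6.2. That's 4.6 units further apart.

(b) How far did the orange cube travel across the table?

1.9

The orange cube was near (10.9, 2.8) before and (9.3, 3.8) after, so it travelled √(1.6² + 1.0²) ≈ 1.9 units.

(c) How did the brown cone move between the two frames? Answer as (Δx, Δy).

(1.7, -0.8)

The brown cone was at about (1.6, 7.4) and moved to about (3.3, 6.6).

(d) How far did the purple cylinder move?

3.4

From (10.2, 7.7) to (8.1, 5.0), the purple cylinder covered √(2.1² + 2.7²) ≈ 3.4 units.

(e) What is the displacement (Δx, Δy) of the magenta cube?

(1.4, -2.4)

The magenta cube started near (2.0, 4.2) and ended near (3.4, 1.8).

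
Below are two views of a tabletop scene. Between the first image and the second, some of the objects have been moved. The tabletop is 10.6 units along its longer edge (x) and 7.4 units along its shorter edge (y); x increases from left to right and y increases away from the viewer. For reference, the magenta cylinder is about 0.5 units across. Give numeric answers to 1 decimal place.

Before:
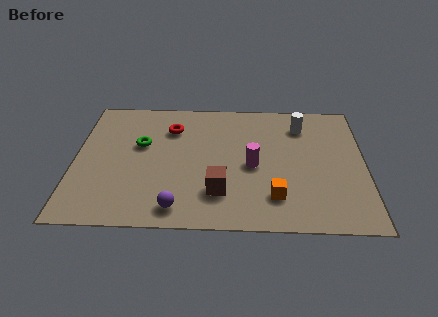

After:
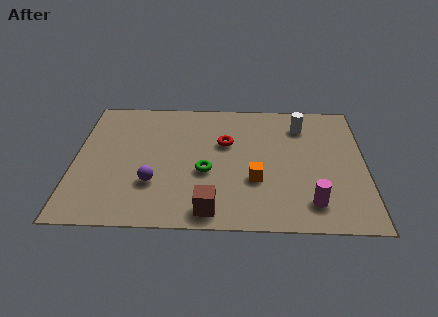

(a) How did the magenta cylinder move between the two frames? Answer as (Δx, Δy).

(2.1, -2.0)

The magenta cylinder was at about (6.5, 3.4) and moved to about (8.6, 1.4).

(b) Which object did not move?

the white cylinder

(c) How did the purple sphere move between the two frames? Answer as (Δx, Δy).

(-0.9, 1.3)

The purple sphere was at about (3.8, 1.0) and moved to about (2.9, 2.3).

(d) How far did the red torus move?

2.2

From (3.5, 5.5) to (5.5, 4.7), the red torus covered √(2.0² + 0.8²) ≈ 2.2 units.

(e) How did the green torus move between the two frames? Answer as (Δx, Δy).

(2.4, -1.5)

The green torus was at about (2.4, 4.5) and moved to about (4.8, 3.0).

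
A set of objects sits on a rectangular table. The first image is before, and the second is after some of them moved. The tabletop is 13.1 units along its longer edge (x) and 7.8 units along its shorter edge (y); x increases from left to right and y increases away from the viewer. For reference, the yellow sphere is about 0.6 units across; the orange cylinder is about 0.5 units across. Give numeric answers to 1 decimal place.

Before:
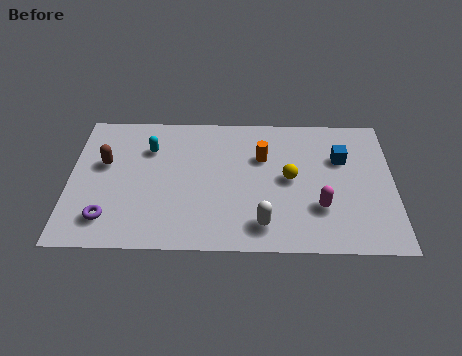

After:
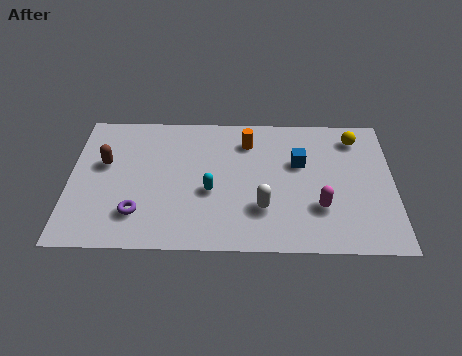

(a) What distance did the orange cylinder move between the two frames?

1.1

The orange cylinder was near (7.8, 5.2) before and (7.2, 6.1) after, so it travelled √(0.6² + 0.9²) ≈ 1.1 units.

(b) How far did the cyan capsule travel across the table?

3.5

From (3.2, 5.6) to (5.7, 3.2), the cyan capsule covered √(2.5² + 2.4²) ≈ 3.5 units.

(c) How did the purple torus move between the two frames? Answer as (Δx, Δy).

(1.2, 0.3)

The purple torus was at about (1.6, 1.6) and moved to about (2.8, 1.9).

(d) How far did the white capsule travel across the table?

0.9

The white capsule was near (7.8, 1.4) before and (7.8, 2.3) after, so it travelled √(0.0² + 0.9²) ≈ 0.9 units.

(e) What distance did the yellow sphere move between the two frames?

3.6

The yellow sphere was near (8.9, 4.0) before and (11.6, 6.4) after, so it travelled √(2.7² + 2.4²) ≈ 3.6 units.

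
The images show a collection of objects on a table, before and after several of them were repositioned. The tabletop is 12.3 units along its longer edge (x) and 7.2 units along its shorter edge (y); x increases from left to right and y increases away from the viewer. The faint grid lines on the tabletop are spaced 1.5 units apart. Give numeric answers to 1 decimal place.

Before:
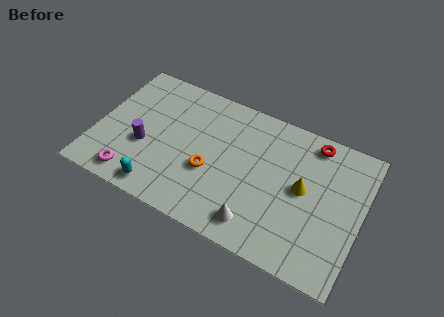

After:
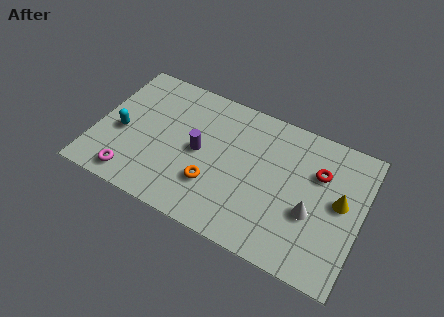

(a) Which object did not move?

the magenta torus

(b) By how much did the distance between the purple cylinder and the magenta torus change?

+2.0

Before: roughly 1.8 units apart; after: 3.8. That's 2.0 units further apart.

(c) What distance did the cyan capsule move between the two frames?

3.0

The cyan capsule moved from about (3.3, 0.9) to (1.2, 3.1), a distance of √(2.1² + 2.2²) ≈ 3.0.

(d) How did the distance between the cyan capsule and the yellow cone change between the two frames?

+3.2

Before: roughly 6.9 units apart; after: 10.1. That's 3.2 units further apart.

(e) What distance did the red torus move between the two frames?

1.5

The red torus was near (9.8, 6.3) before and (10.2, 4.9) after, so it travelled √(0.4² + 1.4²) ≈ 1.5 units.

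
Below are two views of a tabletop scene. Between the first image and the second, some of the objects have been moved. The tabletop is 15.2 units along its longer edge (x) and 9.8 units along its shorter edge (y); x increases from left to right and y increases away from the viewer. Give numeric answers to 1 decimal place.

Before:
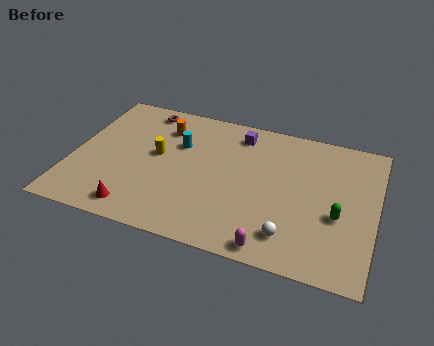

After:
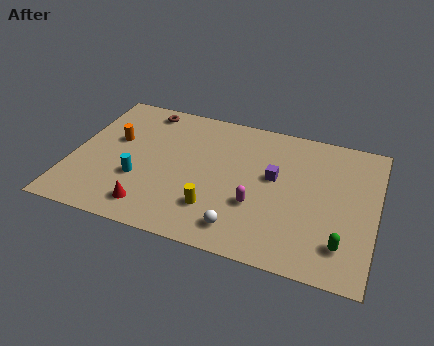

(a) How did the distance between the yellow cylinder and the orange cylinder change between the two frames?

+4.3

They were about 2.1 units apart before and 6.4 after — 4.3 units further apart.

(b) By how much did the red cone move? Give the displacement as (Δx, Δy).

(0.7, 0.3)

The red cone started near (3.6, 1.3) and ended near (4.3, 1.6).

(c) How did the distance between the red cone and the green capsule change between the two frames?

-0.7

Before: roughly 10.1 units apart; after: 9.4. That's 0.7 units closer together.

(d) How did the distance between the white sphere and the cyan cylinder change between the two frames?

-2.0

Before: roughly 7.6 units apart; after: 5.6. That's 2.0 units closer together.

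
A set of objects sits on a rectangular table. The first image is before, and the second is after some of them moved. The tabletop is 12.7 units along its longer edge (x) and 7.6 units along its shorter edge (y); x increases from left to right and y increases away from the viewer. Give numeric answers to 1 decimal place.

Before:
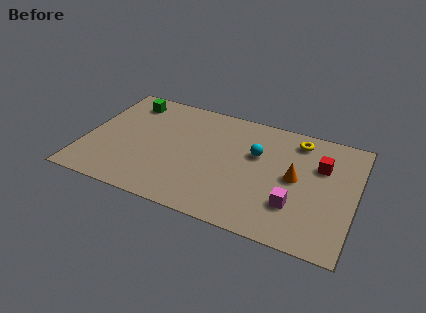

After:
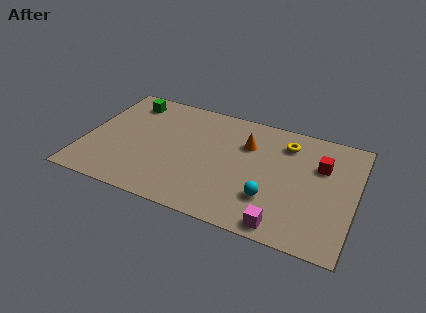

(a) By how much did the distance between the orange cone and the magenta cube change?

+3.3

They were about 1.7 units apart before and 5.0 after — 3.3 units further apart.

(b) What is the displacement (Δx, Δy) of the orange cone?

(-2.4, 1.4)

The orange cone was at about (9.9, 3.9) and moved to about (7.5, 5.3).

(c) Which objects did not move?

the red cube and the green cube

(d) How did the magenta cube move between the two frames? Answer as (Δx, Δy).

(-0.4, -1.4)

From the two frames, the magenta cube sits at roughly (10.0, 2.2) before and (9.6, 0.8) after.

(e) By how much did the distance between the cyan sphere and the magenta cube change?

-1.7

Before: roughly 3.3 units apart; after: 1.6. That's 1.7 units closer together.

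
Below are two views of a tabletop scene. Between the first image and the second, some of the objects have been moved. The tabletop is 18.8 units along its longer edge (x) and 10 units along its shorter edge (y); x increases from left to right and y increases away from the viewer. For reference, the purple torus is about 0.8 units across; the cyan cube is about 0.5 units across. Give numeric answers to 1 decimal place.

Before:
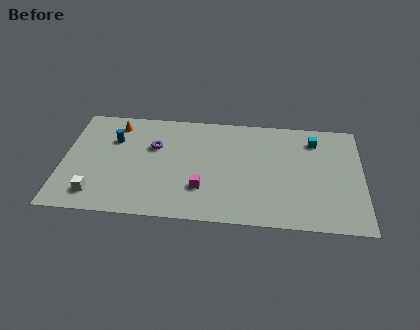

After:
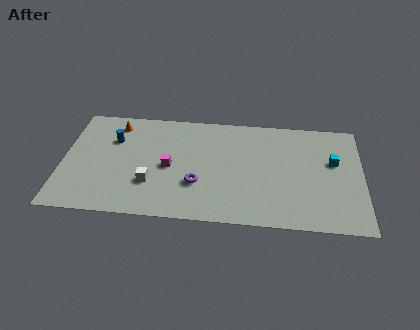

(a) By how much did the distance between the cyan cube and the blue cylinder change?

+1.2

The distance was about 12.7 in the first image and 13.9 in the second, so they moved 1.2 units further apart.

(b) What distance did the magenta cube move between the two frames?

2.8

The magenta cube moved from about (8.8, 2.9) to (6.7, 4.7), a distance of √(2.1² + 1.8²) ≈ 2.8.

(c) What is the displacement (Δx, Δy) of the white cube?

(3.4, 1.3)

The white cube started near (2.2, 1.8) and ended near (5.6, 3.1).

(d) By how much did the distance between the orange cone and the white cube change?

-0.9

They were about 6.7 units apart before and 5.8 after — 0.9 units closer together.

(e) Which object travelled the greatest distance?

the purple torus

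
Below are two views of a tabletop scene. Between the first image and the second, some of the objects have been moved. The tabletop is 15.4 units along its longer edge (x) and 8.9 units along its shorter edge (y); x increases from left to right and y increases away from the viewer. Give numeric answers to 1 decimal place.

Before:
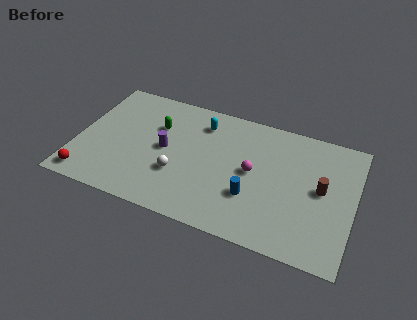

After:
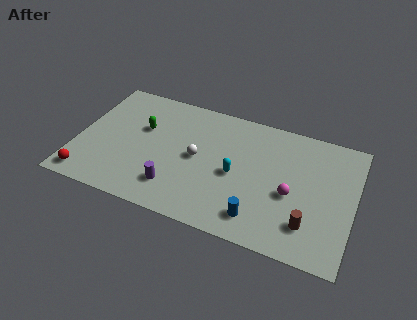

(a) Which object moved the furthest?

the cyan capsule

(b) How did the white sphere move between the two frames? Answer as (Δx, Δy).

(0.9, 1.5)

The white sphere was at about (5.8, 3.0) and moved to about (6.7, 4.5).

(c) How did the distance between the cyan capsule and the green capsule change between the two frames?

+3.0

The distance was about 2.6 in the first image and 5.6 in the second, so they moved 3.0 units further apart.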